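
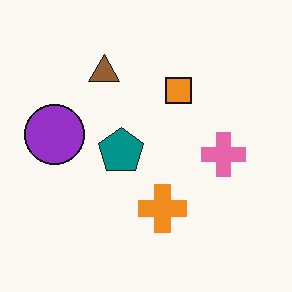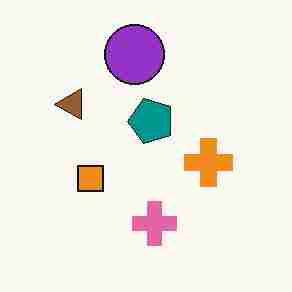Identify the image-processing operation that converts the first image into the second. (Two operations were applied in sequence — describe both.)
The image was transposed (reflected across the top-left ↔ bottom-right diagonal), then heavily JPEG-compressed with obvious blocking artifacts.

Shapes have swapped their row and column positions — what was in the top-right is now in the bottom-left — a diagonal reflection. Blocky 8×8 compression artifacts appear around shape edges and the flat background shows ringing — characteristic JPEG degradation.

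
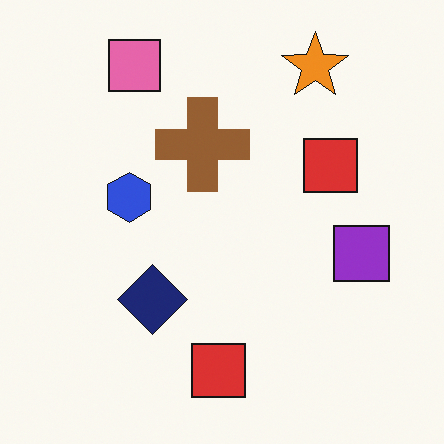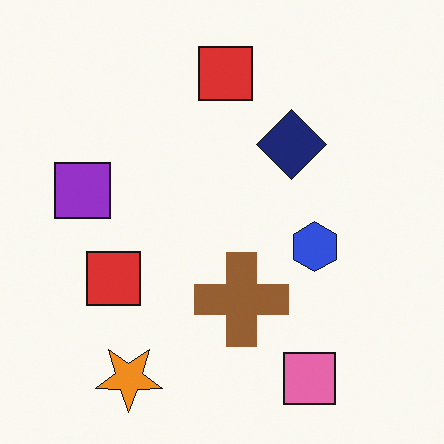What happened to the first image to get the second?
Rotated 180°.

The orange star sits in the top-right of the first image and the bottom-left of the second — consistent with a whole-image 180° rotation.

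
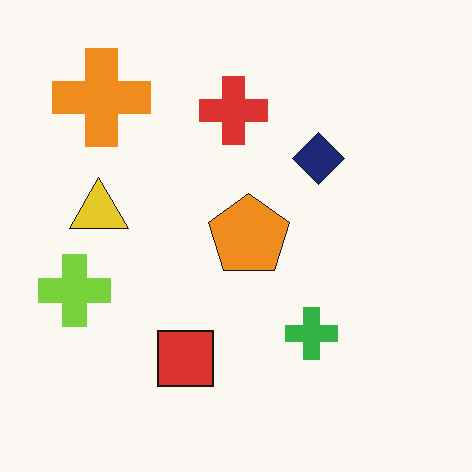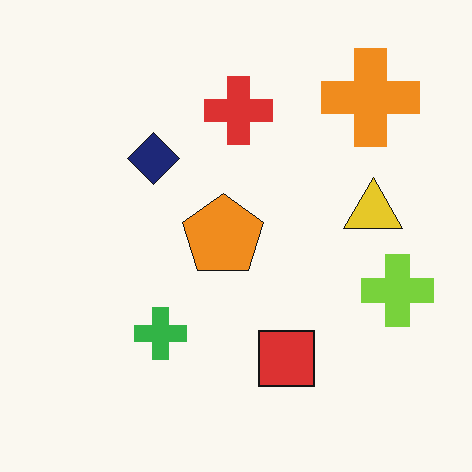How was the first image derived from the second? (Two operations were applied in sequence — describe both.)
The transformation is: flipped horizontally (left ↔ right), then given moderate JPEG compression.

The lime cross is in the right of the second image and the left of the first — shapes on opposite sides of the vertical midline have swapped in a mirror flip. Blocky 8×8 compression artifacts appear around shape edges and the flat background shows ringing — characteristic JPEG degradation.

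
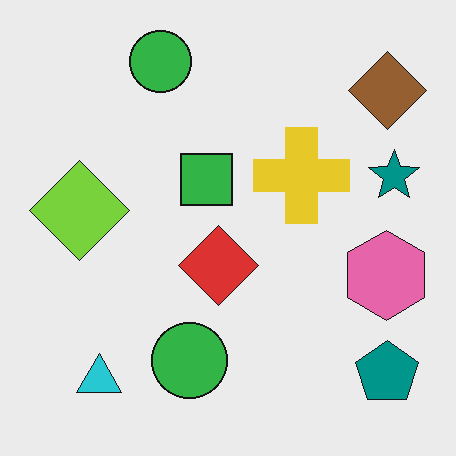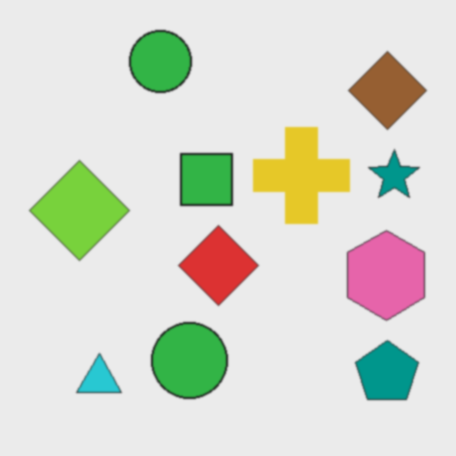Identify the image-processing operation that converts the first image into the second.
The transformation is: lightly blurred.

Shape edges and outlines are uniformly softened across the whole image.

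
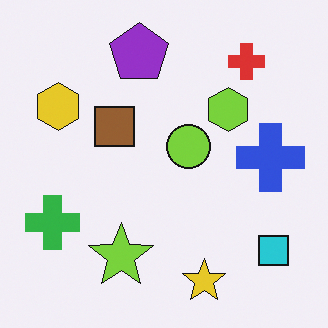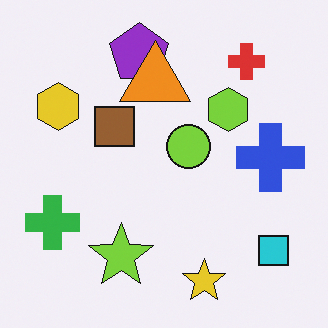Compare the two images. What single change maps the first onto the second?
Overlaid with an additional orange triangle.

An orange triangle appears in the second image that is absent from the first.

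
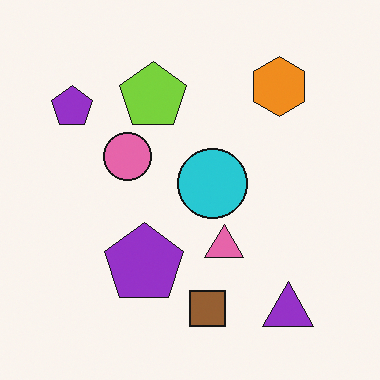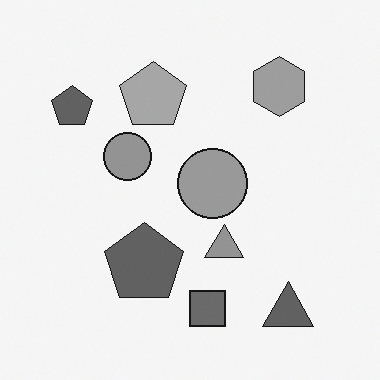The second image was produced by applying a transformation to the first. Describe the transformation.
The image was converted to grayscale.

All color is removed — every shape is now a shade of grey.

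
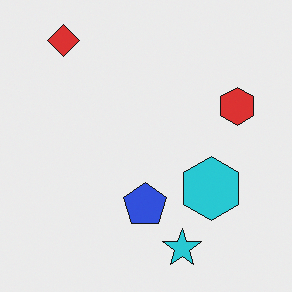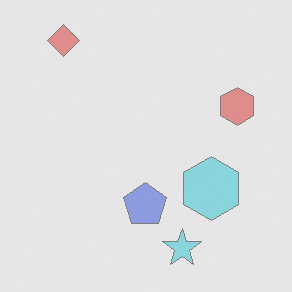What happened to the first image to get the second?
This is the original image washed out (contrast reduced).

Tones are pushed toward mid-grey across the whole image — a global contrast change.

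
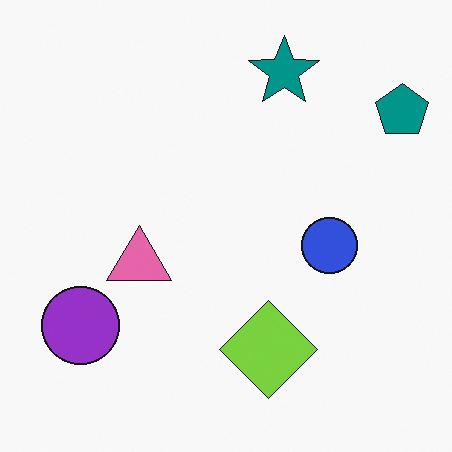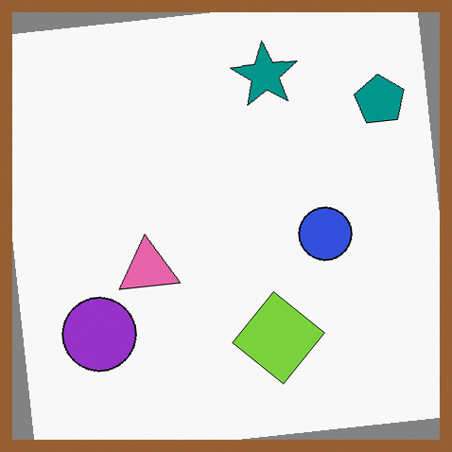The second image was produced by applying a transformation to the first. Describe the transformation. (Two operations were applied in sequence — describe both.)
The image was rotated counter-clockwise by a small amount, then framed with a brown border.

Every shape is tilted by the same angle and the image corners show triangular fill wedges — a whole-image rotation by a non-right angle. A solid brown frame runs around the edge of the second image, with the content slightly shrunk inside it.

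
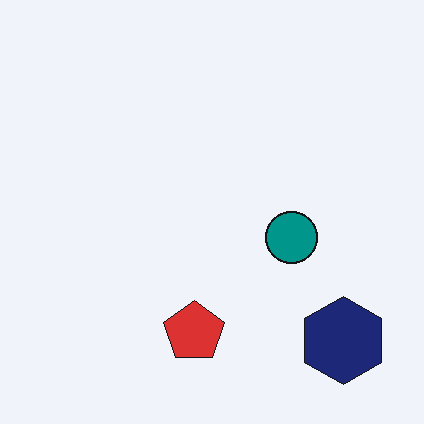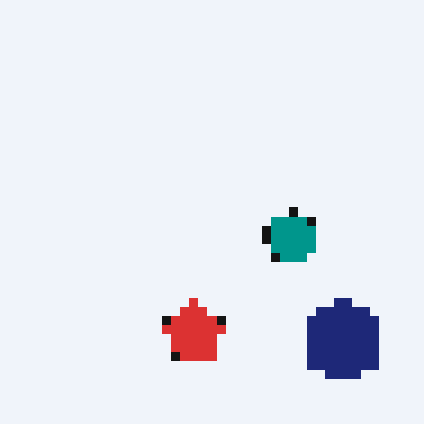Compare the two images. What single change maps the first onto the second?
It was heavily pixelated into large blocks.

Shapes are reduced to large square blocks; fine edges and outlines are lost — a downscale-then-upscale (mosaic) effect.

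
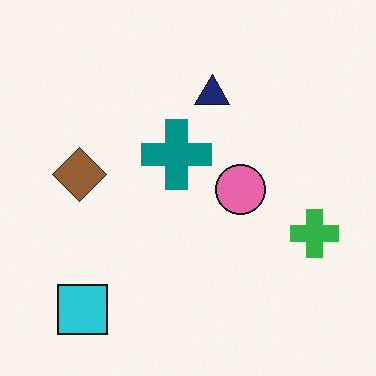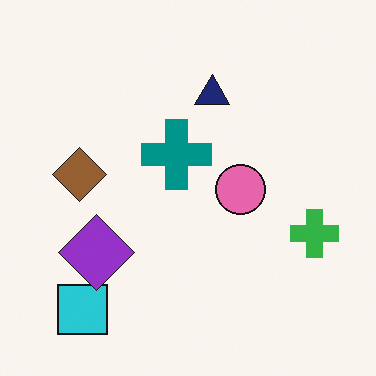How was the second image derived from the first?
The second image is the first overlaid with an additional purple diamond.

A purple diamond appears in the second image that is absent from the first.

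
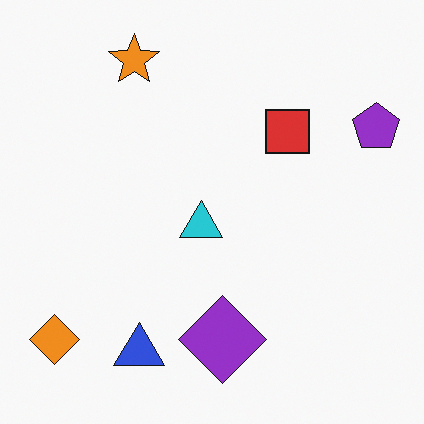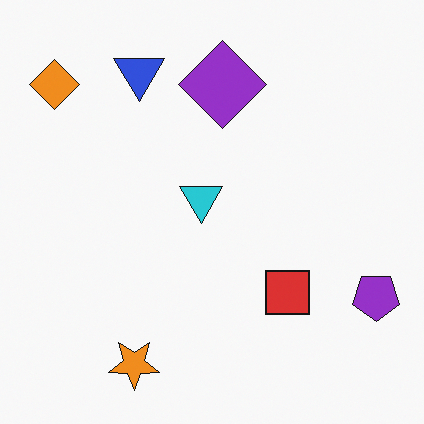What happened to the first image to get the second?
The image was flipped vertically (top ↔ bottom).

The orange star is in the top-left of the first image and the bottom-left of the second — shapes on opposite sides of the horizontal midline have swapped in a mirror flip.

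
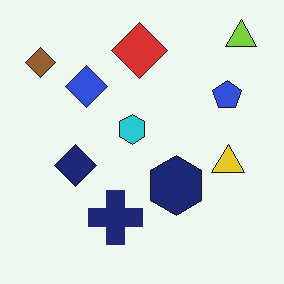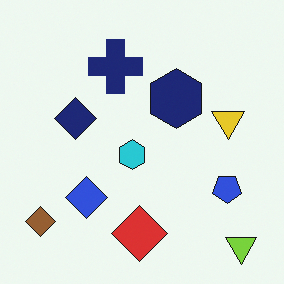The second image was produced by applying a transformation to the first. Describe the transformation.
It was flipped vertically (top ↔ bottom).

The lime triangle is in the top-right of the first image and the bottom-right of the second — shapes on opposite sides of the horizontal midline have swapped in a mirror flip.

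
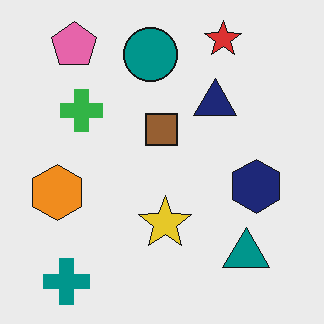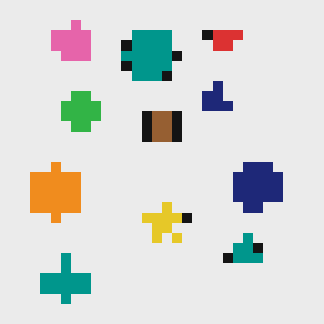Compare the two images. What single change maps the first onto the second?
The transformation is: coarsely pixelated.

Shapes are reduced to large square blocks; fine edges and outlines are lost — a downscale-then-upscale (mosaic) effect.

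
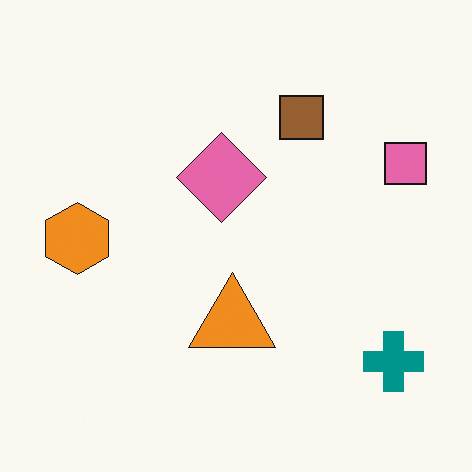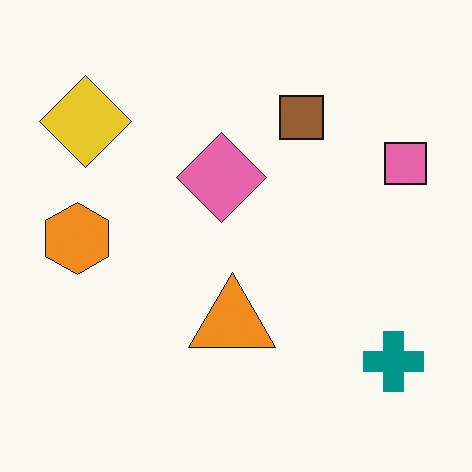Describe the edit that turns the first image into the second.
This is the original image overlaid with an additional yellow diamond.

A yellow diamond appears in the second image that is absent from the first.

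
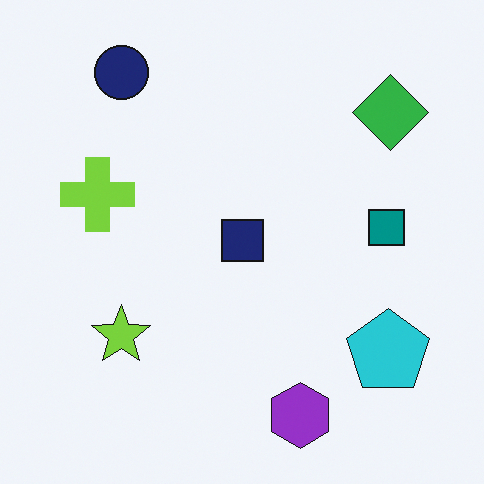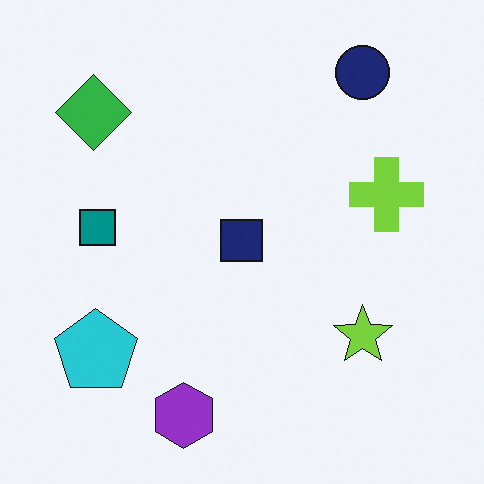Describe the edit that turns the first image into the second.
The transformation is: flipped horizontally (left ↔ right).

The green diamond is in the top-right of the first image and the top-left of the second — shapes on opposite sides of the vertical midline have swapped in a mirror flip.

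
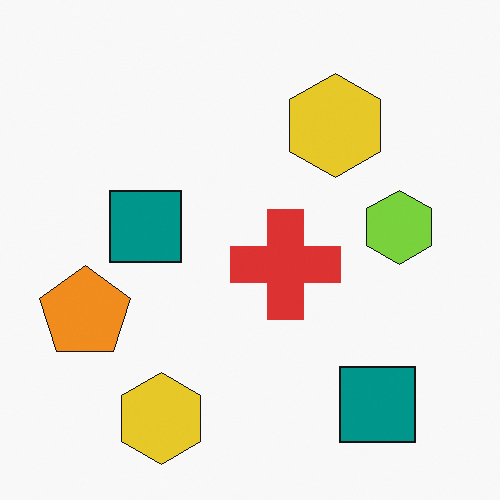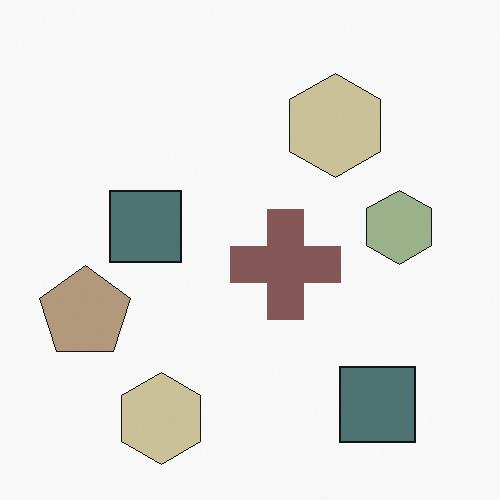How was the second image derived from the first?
Made much more muted (saturation change).

All colors are more muted and greyish — a global saturation change.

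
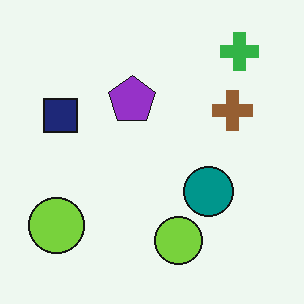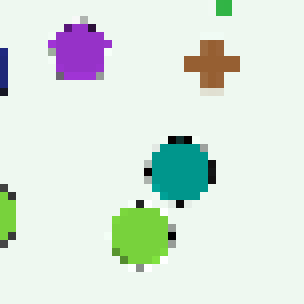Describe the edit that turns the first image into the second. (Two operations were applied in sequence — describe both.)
This is the original image cropped slightly and scaled back up, then pixelated into visible square blocks.

The visible shapes are larger and the field of view is narrower; shapes near the original edges may be partly or wholly outside the frame — a crop-and-rescale. Shapes are reduced to large square blocks; fine edges and outlines are lost — a downscale-then-upscale (mosaic) effect.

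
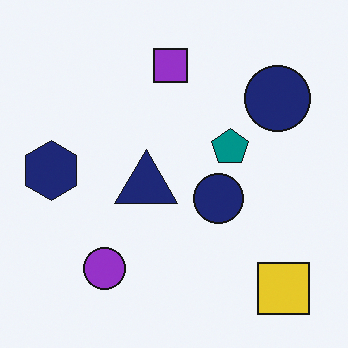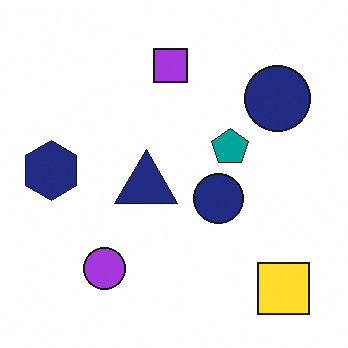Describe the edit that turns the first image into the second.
Brightened a little.

Every pixel — background and shapes alike — is uniformly brightened.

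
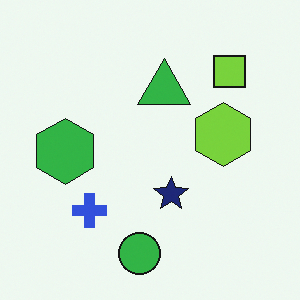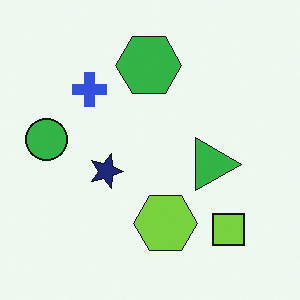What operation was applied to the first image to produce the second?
This is the original image rotated 90° clockwise.

The lime square sits in the top-right of the first image and the bottom-right of the second — consistent with a whole-image 90° clockwise rotation.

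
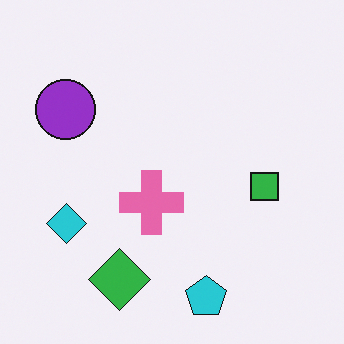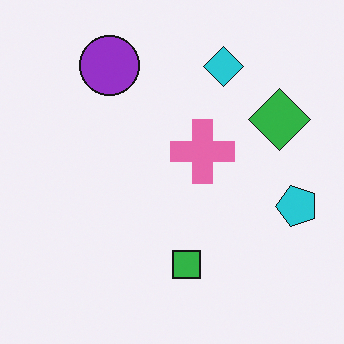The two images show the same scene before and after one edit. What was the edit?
It was transposed (reflected across the top-left ↔ bottom-right diagonal).

Shapes have swapped their row and column positions — what was in the top-right is now in the bottom-left — a diagonal reflection.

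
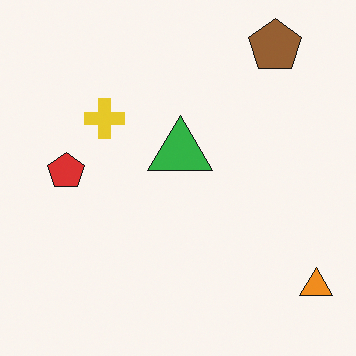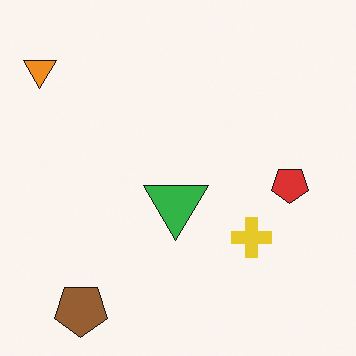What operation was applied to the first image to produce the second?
The image was rotated 180°.

The orange triangle sits in the bottom-right of the first image and the top-left of the second — consistent with a whole-image 180° rotation.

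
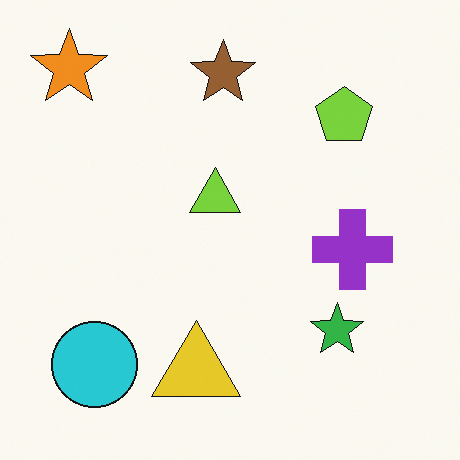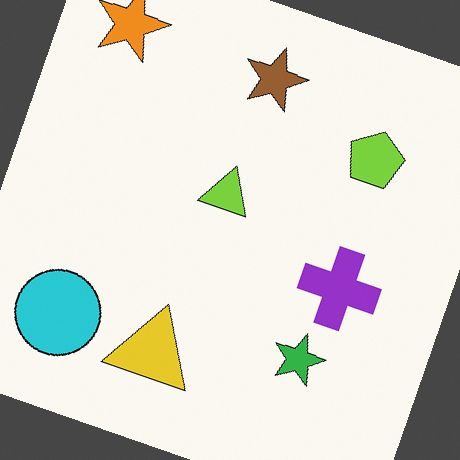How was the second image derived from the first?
It was rotated clockwise by a moderate amount.

Every shape is tilted by the same angle and the image corners show triangular fill wedges — a whole-image rotation by a non-right angle.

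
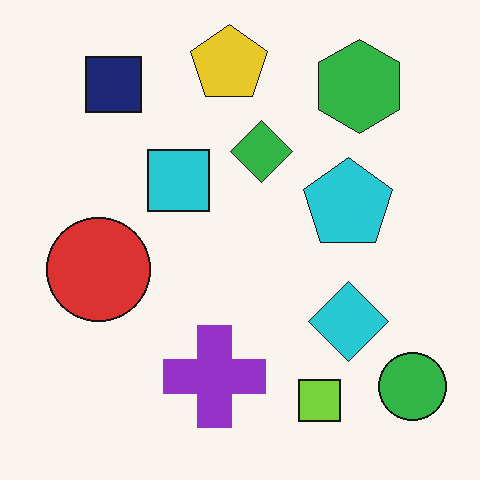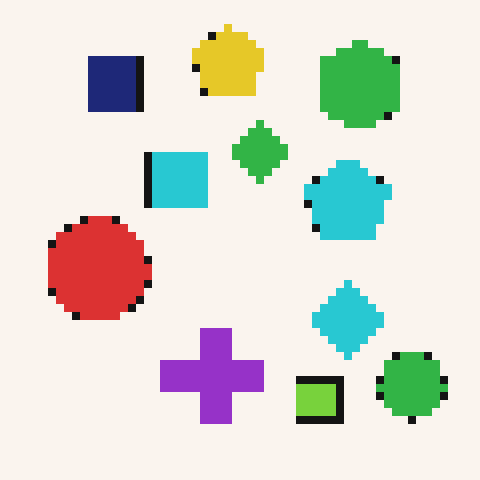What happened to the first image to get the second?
The second image is the first moderately pixelated.

Shapes are reduced to large square blocks; fine edges and outlines are lost — a downscale-then-upscale (mosaic) effect.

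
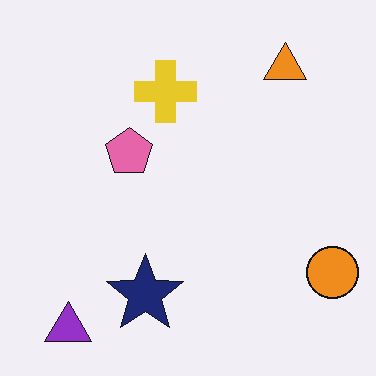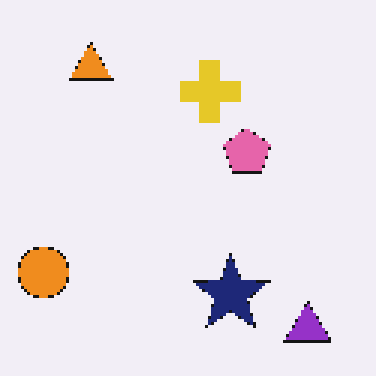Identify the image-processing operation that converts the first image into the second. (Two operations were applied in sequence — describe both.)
This is the original image flipped horizontally (left ↔ right), then lightly pixelated (a mild mosaic effect).

The orange circle is in the bottom-right of the first image and the bottom-left of the second — shapes on opposite sides of the vertical midline have swapped in a mirror flip. Shapes are reduced to large square blocks; fine edges and outlines are lost — a downscale-then-upscale (mosaic) effect.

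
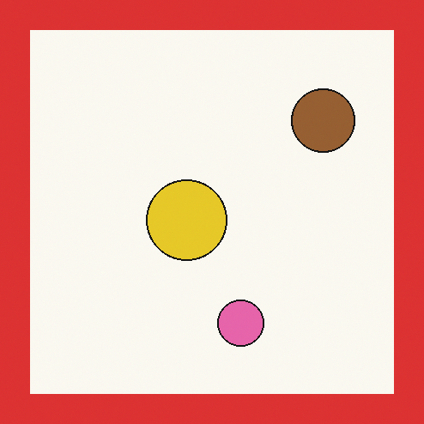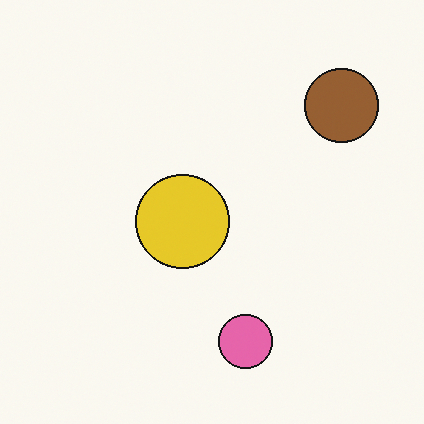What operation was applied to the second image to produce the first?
The image was framed with a red border.

A solid red frame runs around the edge of the first image, with the content slightly shrunk inside it.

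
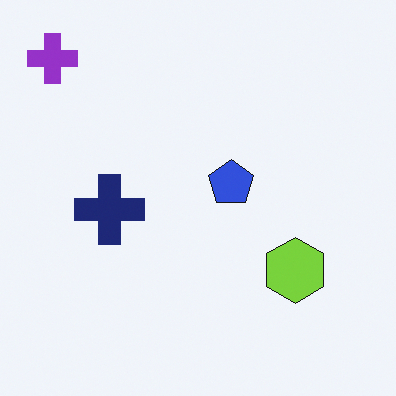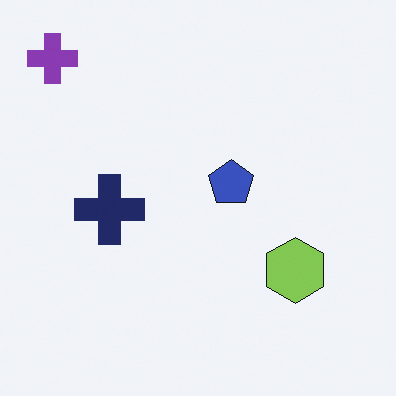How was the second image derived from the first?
The second image is the first slightly desaturated.

All colors are more muted and greyish — a global saturation change.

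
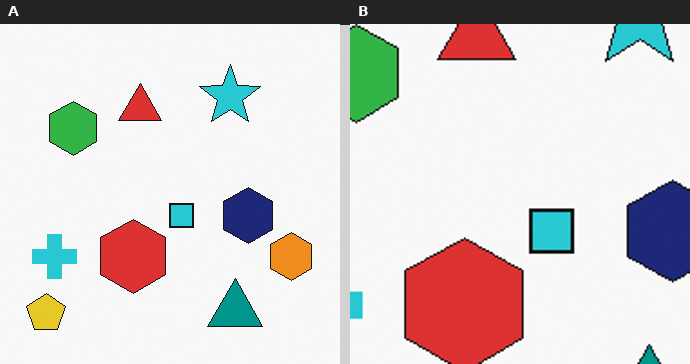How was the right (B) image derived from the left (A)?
The transformation is: cropped tightly and scaled back up.

The visible shapes are larger and the field of view is narrower; shapes near the original edges may be partly or wholly outside the frame — a crop-and-rescale.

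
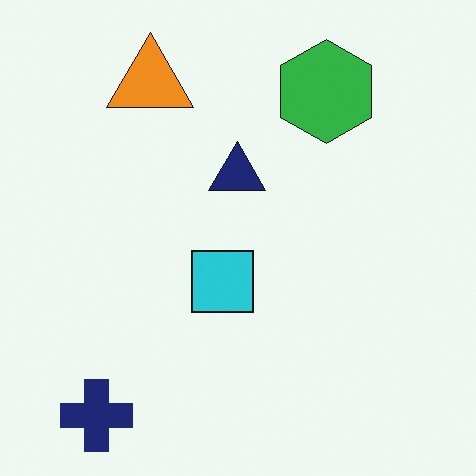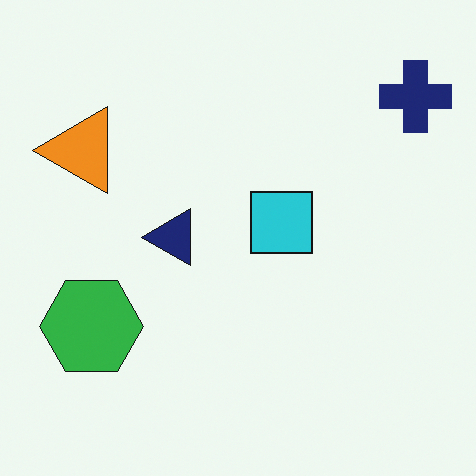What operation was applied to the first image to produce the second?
The image was transposed (reflected across the top-left ↔ bottom-right diagonal).

Shapes have swapped their row and column positions — what was in the top-right is now in the bottom-left — a diagonal reflection.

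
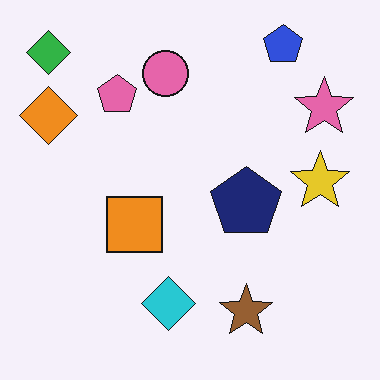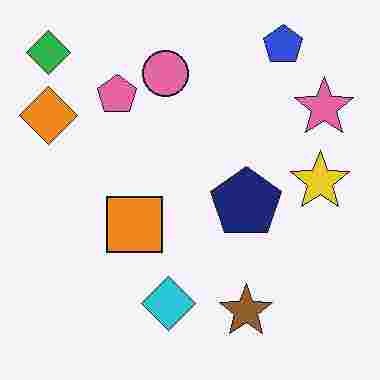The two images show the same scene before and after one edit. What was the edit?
The second image is the first heavily JPEG-compressed with obvious blocking artifacts.

Blocky 8×8 compression artifacts appear around shape edges and the flat background shows ringing — characteristic JPEG degradation.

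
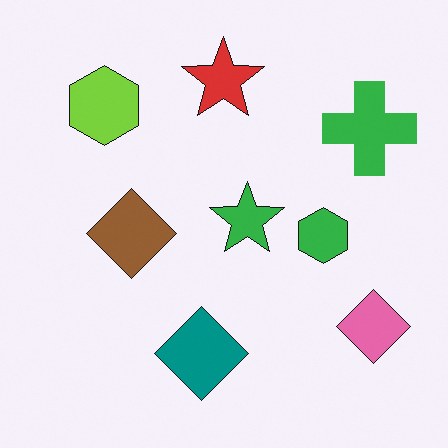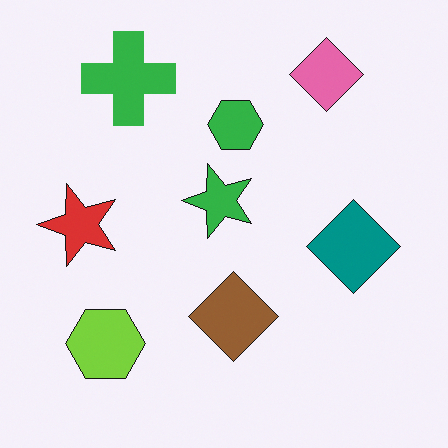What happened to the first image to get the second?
The image was rotated 90° counter-clockwise.

The pink diamond sits in the bottom-right of the first image and the top-right of the second — consistent with a whole-image 90° counter-clockwise rotation.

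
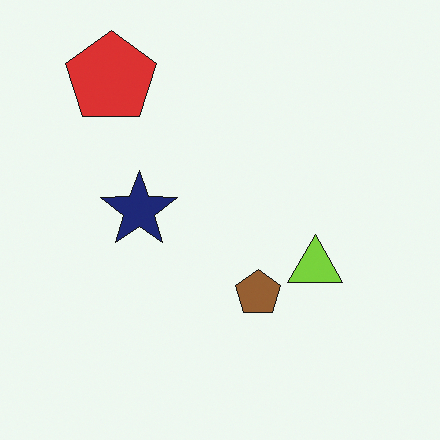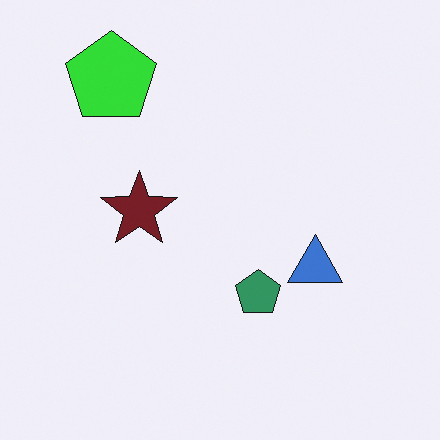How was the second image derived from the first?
This is the original image hue-shifted noticeably.

Every shape's color has rotated by the same amount around the hue wheel — a uniform hue shift.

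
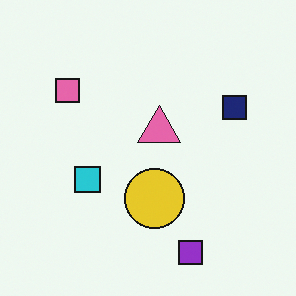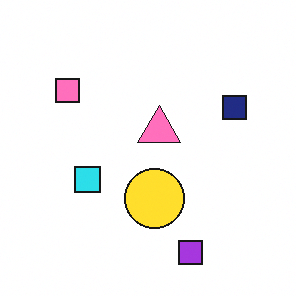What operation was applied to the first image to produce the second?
The image was brightened a little.

Every pixel — background and shapes alike — is uniformly brightened.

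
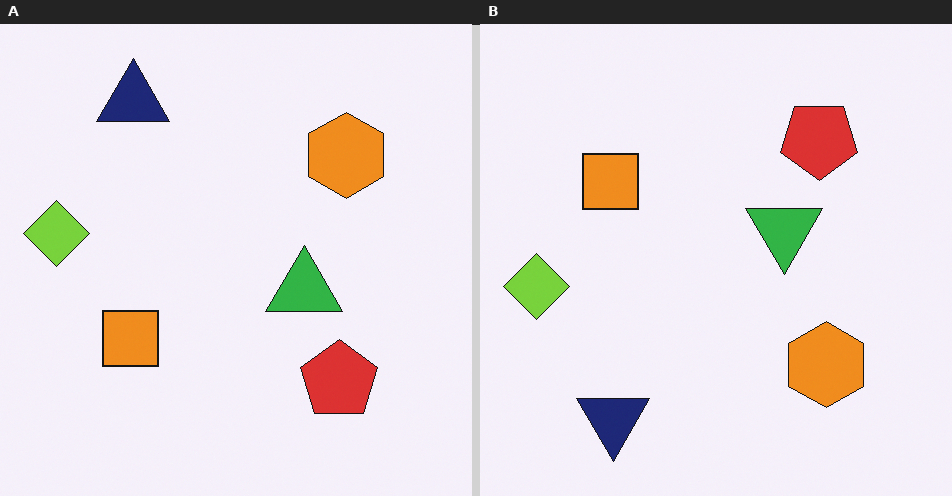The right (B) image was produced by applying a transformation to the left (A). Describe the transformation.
The right (B) image is the left (A) flipped vertically (top ↔ bottom).

The navy triangle is in the top-left of the left (A) image and the bottom-left of the right (B) — shapes on opposite sides of the horizontal midline have swapped in a mirror flip.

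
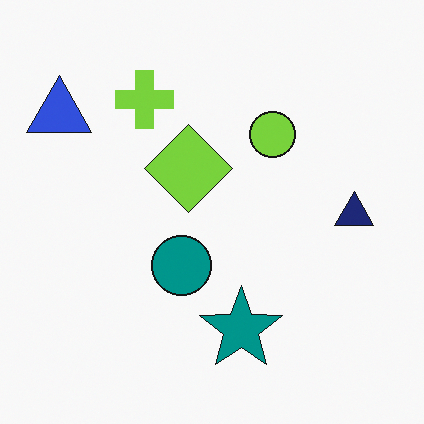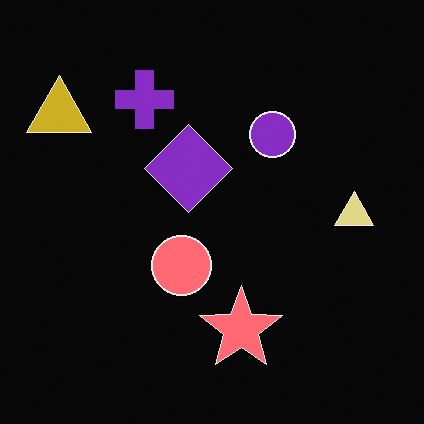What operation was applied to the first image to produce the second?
The transformation is: color-inverted (negative).

The light background has become dark and every shape's color is its complement — a photographic negative.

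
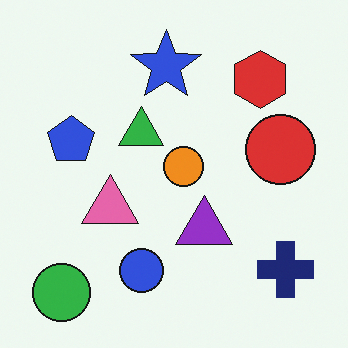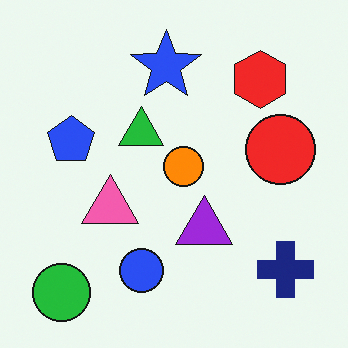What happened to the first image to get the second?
The second image is the first slightly oversaturated.

All colors are more vivid — a global saturation change.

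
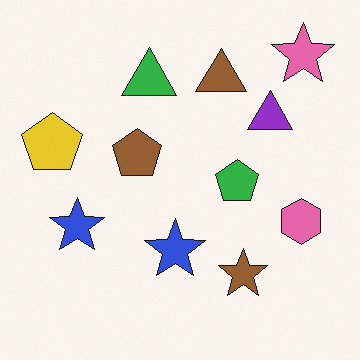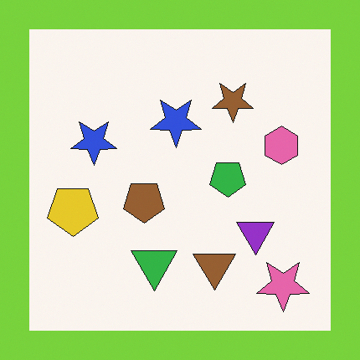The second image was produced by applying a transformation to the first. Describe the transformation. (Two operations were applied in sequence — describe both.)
The second image is the first flipped vertically (top ↔ bottom), then framed with a lime border.

The pink star is in the top-right of the first image and the bottom-right of the second — shapes on opposite sides of the horizontal midline have swapped in a mirror flip. A solid lime frame runs around the edge of the second image, with the content slightly shrunk inside it.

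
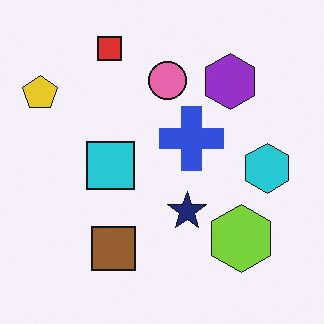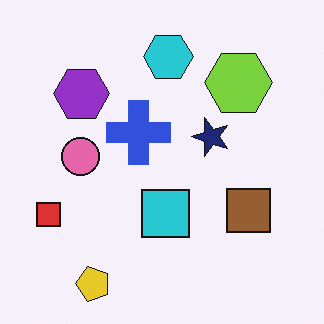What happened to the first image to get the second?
The image was rotated 90° counter-clockwise.

The yellow pentagon sits in the top-left of the first image and the bottom-left of the second — consistent with a whole-image 90° counter-clockwise rotation.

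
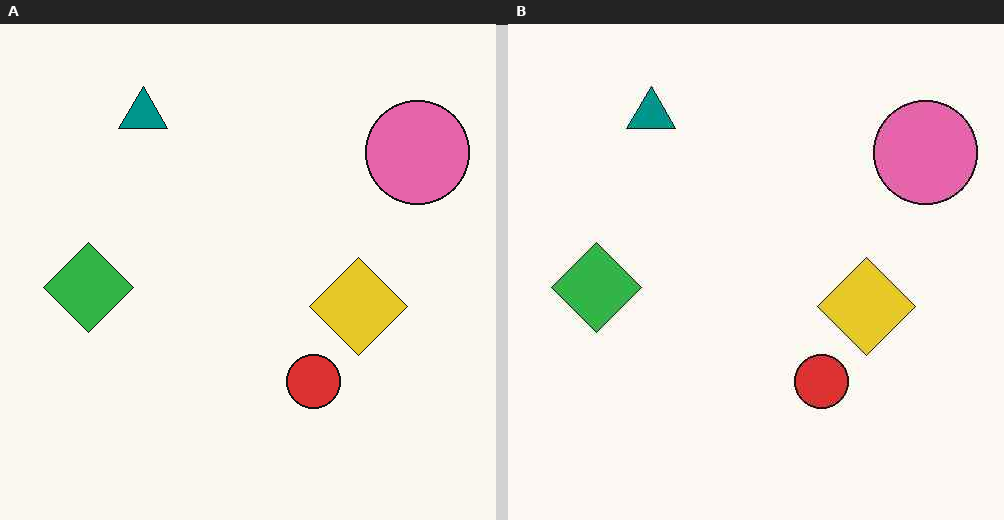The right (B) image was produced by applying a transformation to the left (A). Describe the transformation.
The right (B) image is the left (A) JPEG-compressed with visible artifacts.

Blocky 8×8 compression artifacts appear around shape edges and the flat background shows ringing — characteristic JPEG degradation.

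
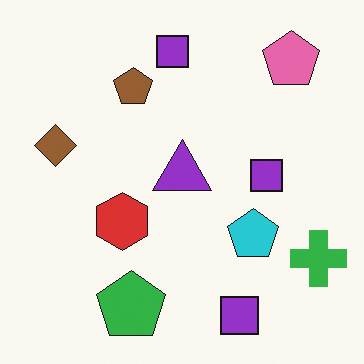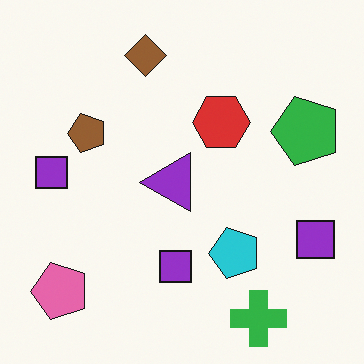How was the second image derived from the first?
This is the original image transposed (reflected across the top-left ↔ bottom-right diagonal).

Shapes have swapped their row and column positions — what was in the top-right is now in the bottom-left — a diagonal reflection.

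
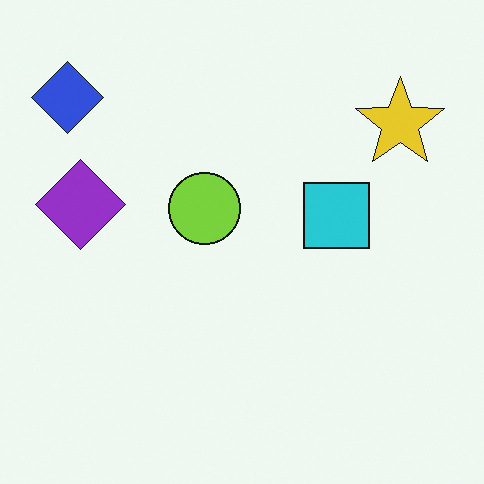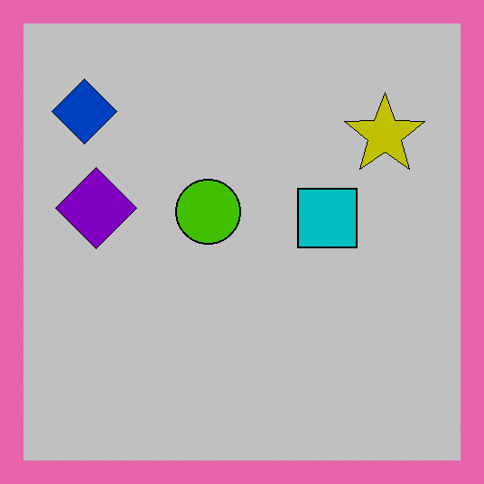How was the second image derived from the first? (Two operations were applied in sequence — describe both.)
The transformation is: heavily posterized to just a handful of flat colors, then framed with a pink border.

Each flat color has snapped to a coarser quantized level — most visibly, the near-white background has dropped to a flat grey. A solid pink frame runs around the edge of the second image, with the content slightly shrunk inside it.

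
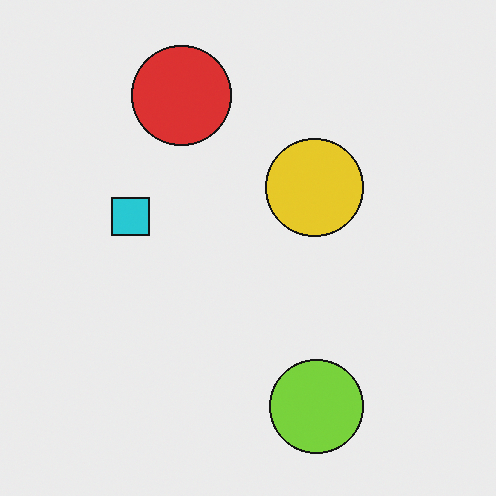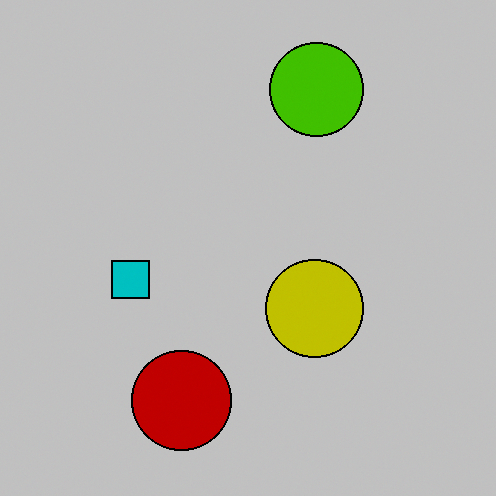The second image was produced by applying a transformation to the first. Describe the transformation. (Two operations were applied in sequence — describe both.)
The image was aggressively posterized, then flipped vertically (top ↔ bottom).

Each flat color has snapped to a coarser quantized level — most visibly, the near-white background has dropped to a flat grey. The lime circle is in the bottom of the first image and the top of the second — shapes on opposite sides of the horizontal midline have swapped in a mirror flip.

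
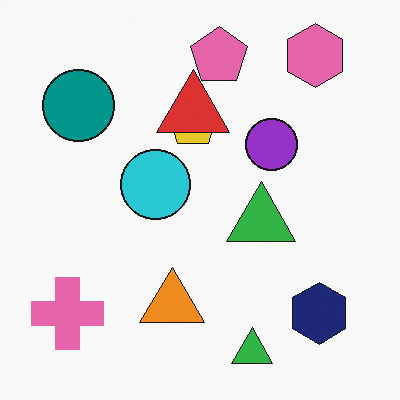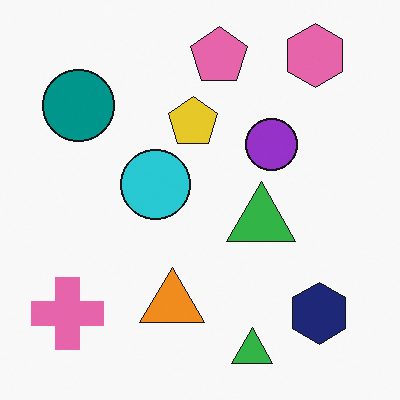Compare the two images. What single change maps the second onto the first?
The image was overlaid with an additional red triangle.

A red triangle appears in the first image that is absent from the second.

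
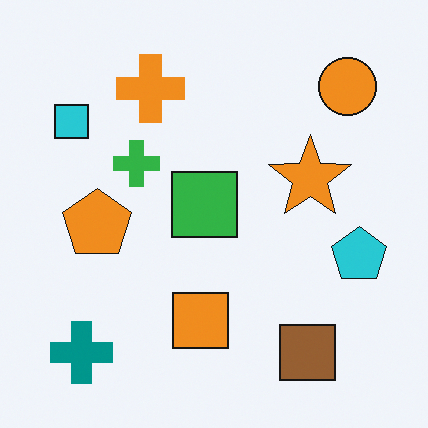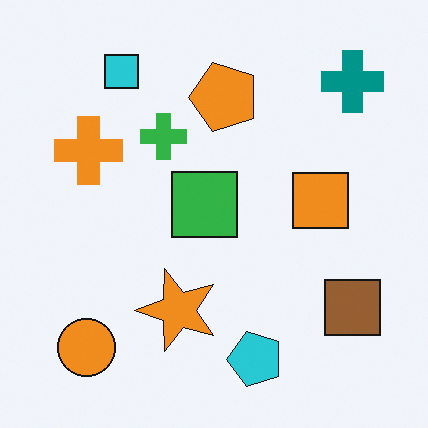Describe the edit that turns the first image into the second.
This is the original image transposed (reflected across the top-left ↔ bottom-right diagonal).

Shapes have swapped their row and column positions — what was in the top-right is now in the bottom-left — a diagonal reflection.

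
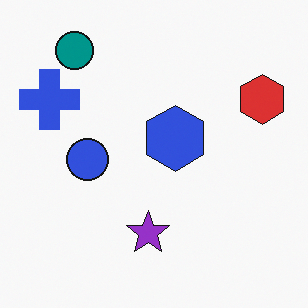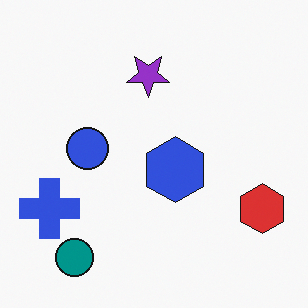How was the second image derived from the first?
Flipped vertically (top ↔ bottom).

The teal circle is in the top-left of the first image and the bottom-left of the second — shapes on opposite sides of the horizontal midline have swapped in a mirror flip.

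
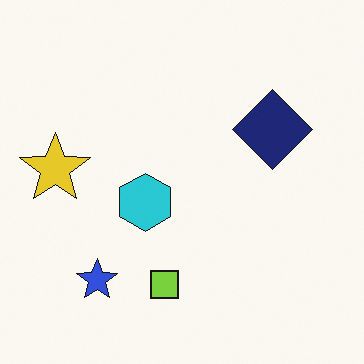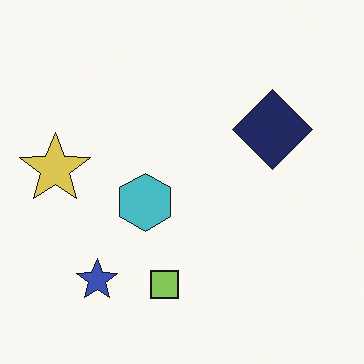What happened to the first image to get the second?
This is the original image slightly desaturated.

All colors are more muted and greyish — a global saturation change.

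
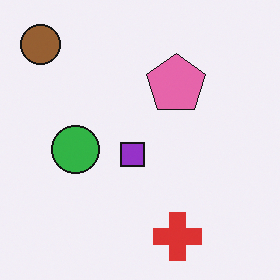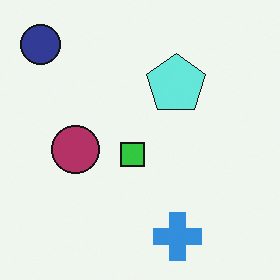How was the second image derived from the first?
The image was hue-shifted through roughly half the color wheel.

Every shape's color has rotated by the same amount around the hue wheel — a uniform hue shift.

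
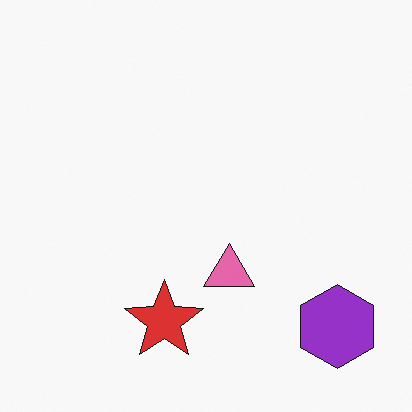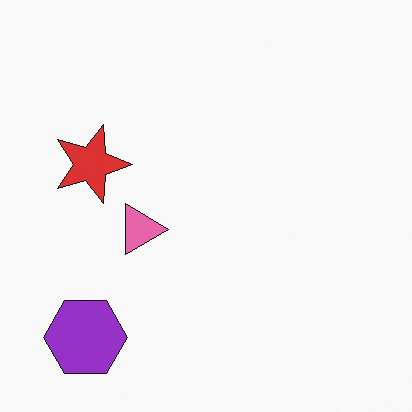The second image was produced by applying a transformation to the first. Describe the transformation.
The second image is the first rotated 90° clockwise.

The purple hexagon sits in the bottom-right of the first image and the bottom-left of the second — consistent with a whole-image 90° clockwise rotation.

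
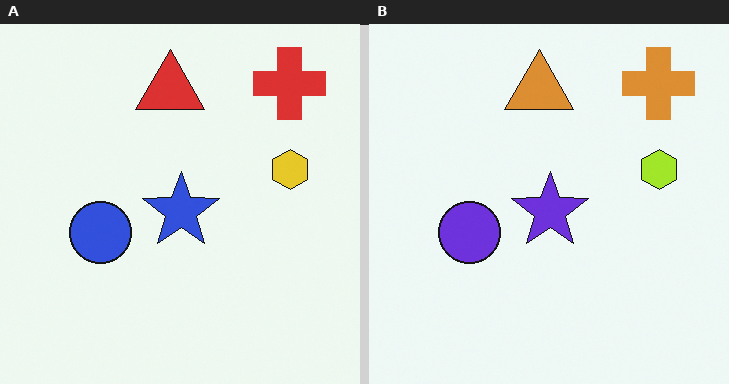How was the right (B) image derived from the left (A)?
It was hue-shifted slightly.

Every shape's color has rotated by the same amount around the hue wheel — a uniform hue shift.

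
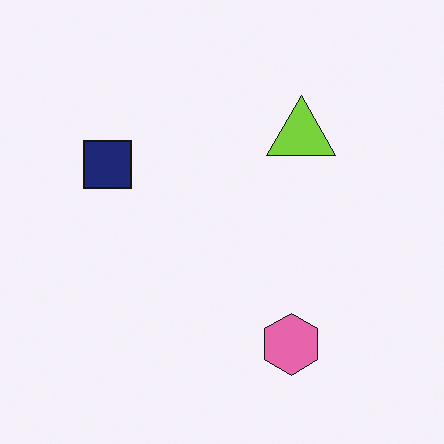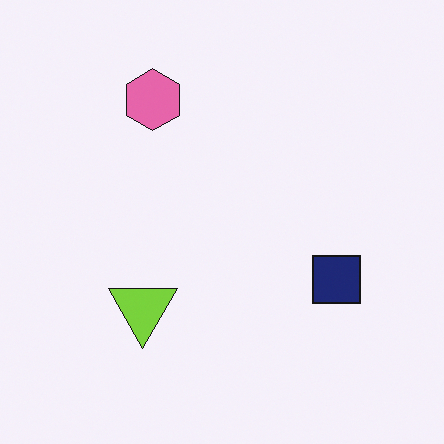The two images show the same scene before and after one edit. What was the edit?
The second image is the first rotated 180°.

The pink hexagon sits in the bottom of the first image and the top of the second — consistent with a whole-image 180° rotation.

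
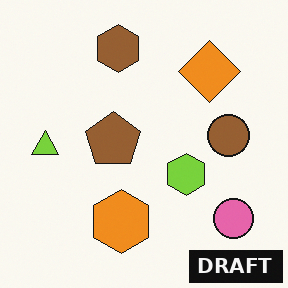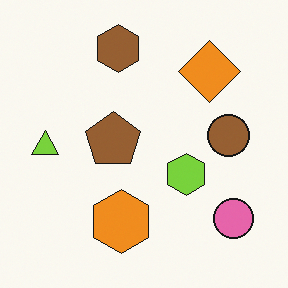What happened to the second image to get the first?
The image was watermarked with the text "DRAFT" in the lower-right corner.

A dark label reading "DRAFT" appears in the lower-right corner.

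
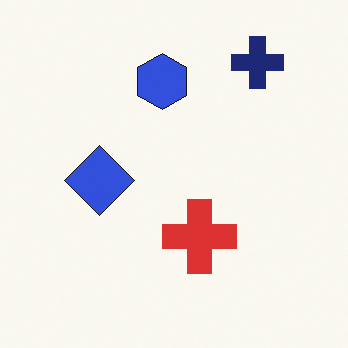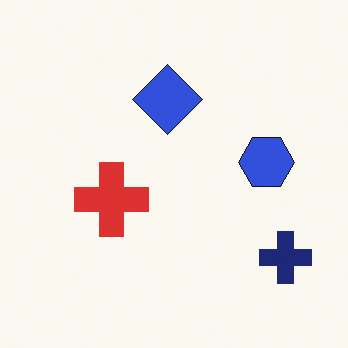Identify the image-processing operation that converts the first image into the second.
The second image is the first rotated 90° clockwise.

The navy cross sits in the top-right of the first image and the bottom-right of the second — consistent with a whole-image 90° clockwise rotation.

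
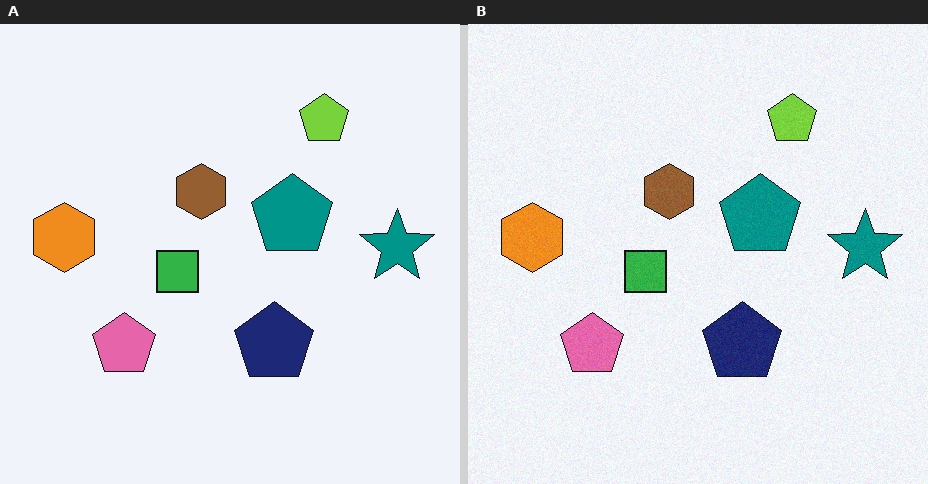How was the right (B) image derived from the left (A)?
The image was degraded with light additive noise.

Random speckle covers the whole image, including the flat background.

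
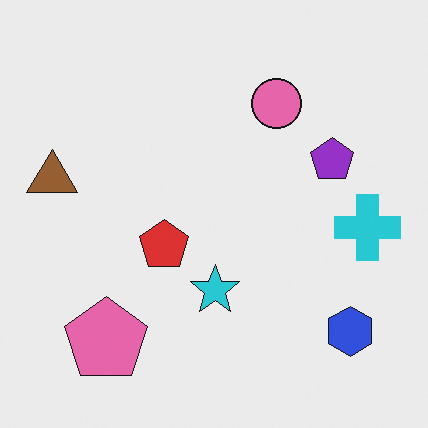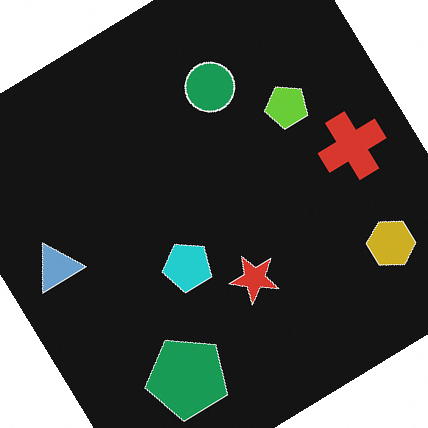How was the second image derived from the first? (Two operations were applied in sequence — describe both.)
The transformation is: rotated counter-clockwise by a large amount — several tens of degrees, then color-inverted (negative).

Every shape is tilted by the same angle and the image corners show triangular fill wedges — a whole-image rotation by a non-right angle. The light background has become dark and every shape's color is its complement — a photographic negative.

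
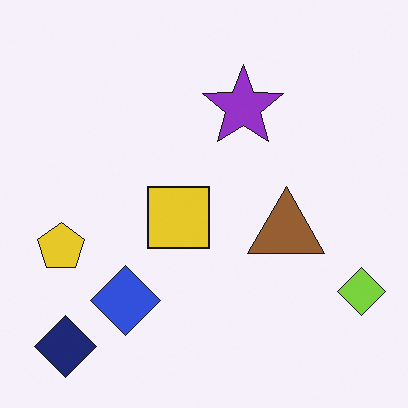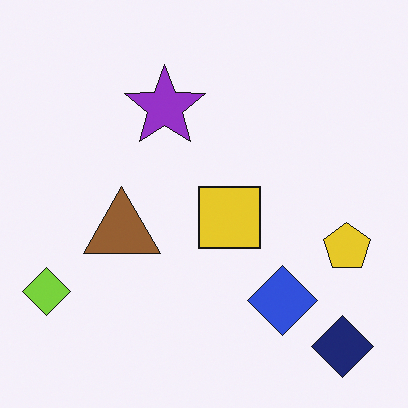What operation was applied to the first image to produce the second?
This is the original image flipped horizontally (left ↔ right).

The lime diamond is in the bottom-right of the first image and the bottom-left of the second — shapes on opposite sides of the vertical midline have swapped in a mirror flip.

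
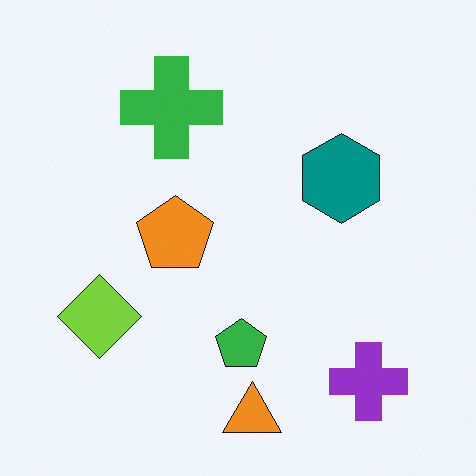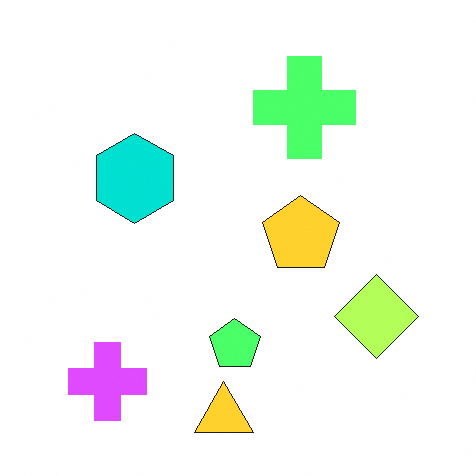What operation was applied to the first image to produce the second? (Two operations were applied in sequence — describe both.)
The image was flipped horizontally (left ↔ right), then substantially brightened.

The lime diamond is in the left of the first image and the right of the second — shapes on opposite sides of the vertical midline have swapped in a mirror flip. Every pixel — background and shapes alike — is uniformly brightened.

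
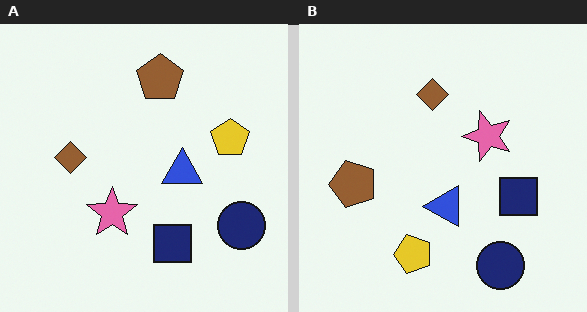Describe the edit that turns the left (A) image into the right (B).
Transposed (reflected across the top-left ↔ bottom-right diagonal).

Shapes have swapped their row and column positions — what was in the top-right is now in the bottom-left — a diagonal reflection.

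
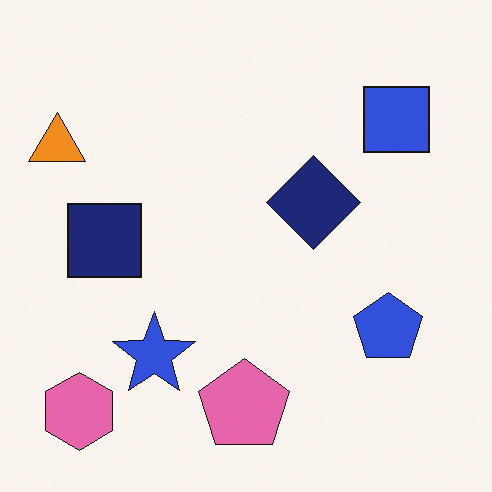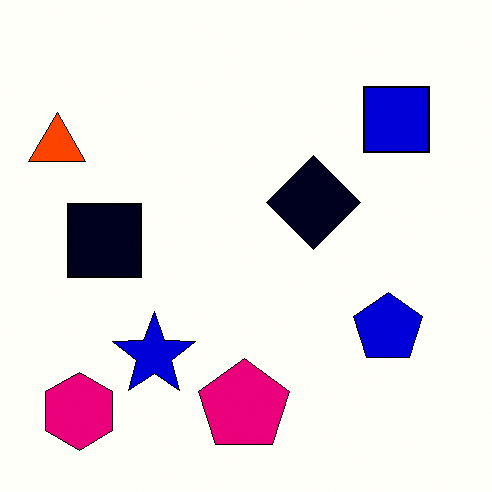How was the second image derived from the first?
The second image is the first given much higher contrast.

Tones are pushed away from mid-grey across the whole image — a global contrast change.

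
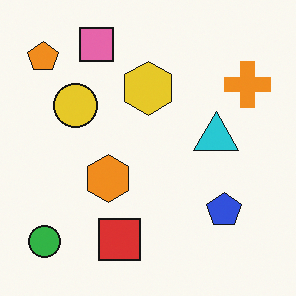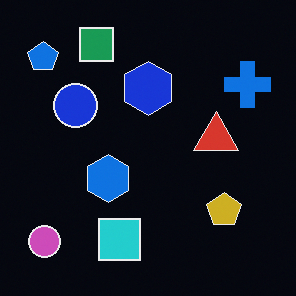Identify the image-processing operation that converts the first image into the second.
It was color-inverted (negative).

The light background has become dark and every shape's color is its complement — a photographic negative.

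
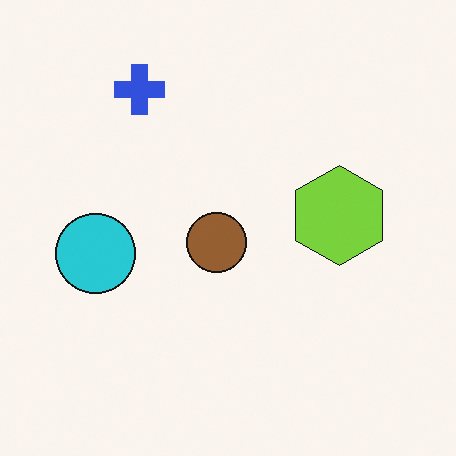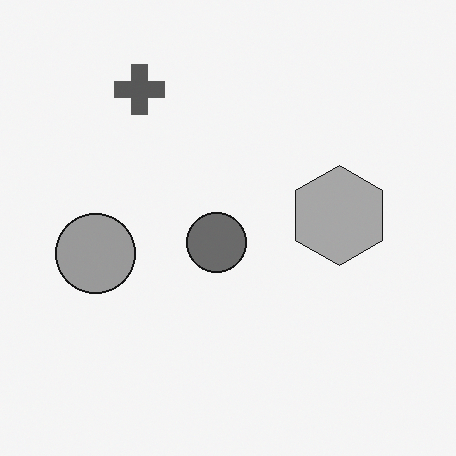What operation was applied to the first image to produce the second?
Converted to grayscale.

All color is removed — every shape is now a shade of grey.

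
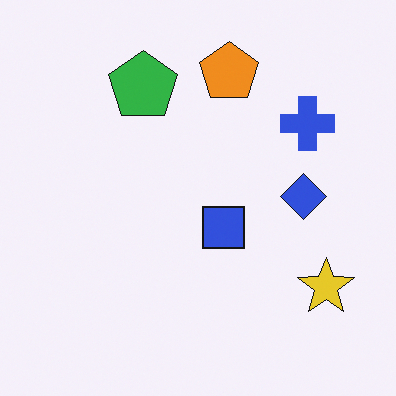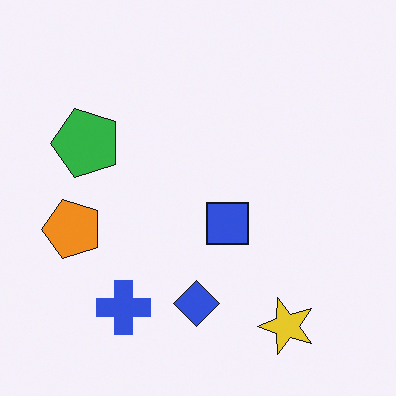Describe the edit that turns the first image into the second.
It was transposed (reflected across the top-left ↔ bottom-right diagonal).

Shapes have swapped their row and column positions — what was in the top-right is now in the bottom-left — a diagonal reflection.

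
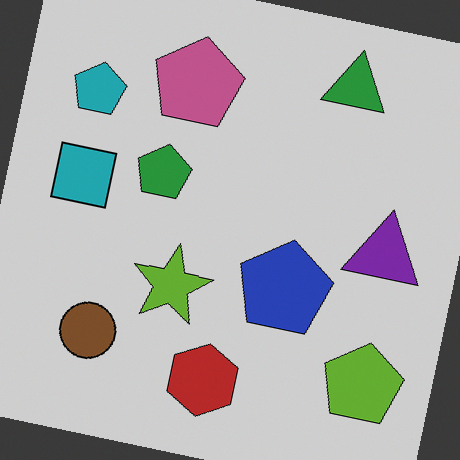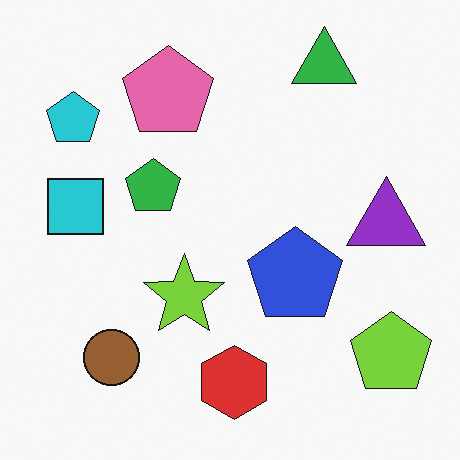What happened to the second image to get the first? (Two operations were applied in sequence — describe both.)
Rotated clockwise by a few degrees, then darkened a little.

Every shape is tilted by the same angle and the image corners show triangular fill wedges — a whole-image rotation by a non-right angle. Every pixel — background and shapes alike — is uniformly darkened.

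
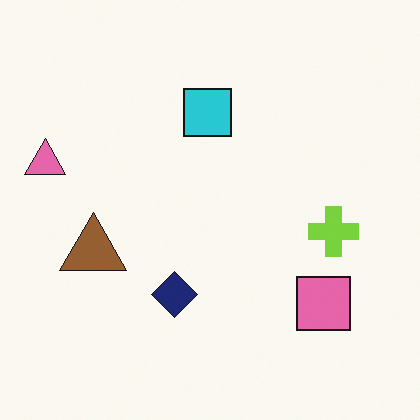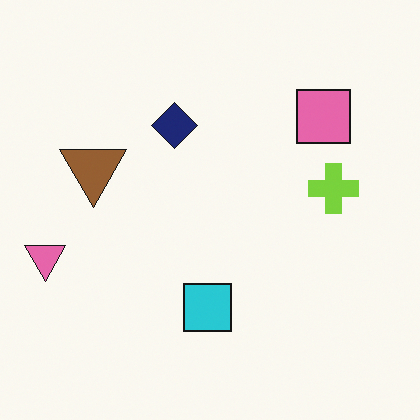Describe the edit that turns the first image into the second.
The second image is the first flipped vertically (top ↔ bottom).

The cyan square is in the top of the first image and the bottom of the second — shapes on opposite sides of the horizontal midline have swapped in a mirror flip.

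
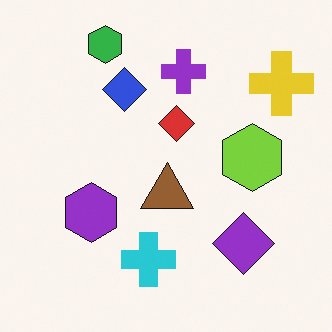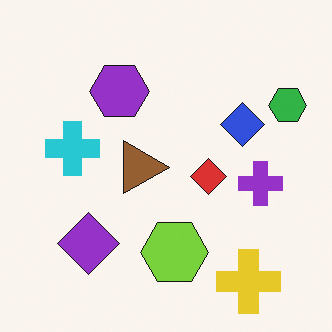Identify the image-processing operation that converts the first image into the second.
The second image is the first rotated 90° clockwise.

The yellow cross sits in the top-right of the first image and the bottom-right of the second — consistent with a whole-image 90° clockwise rotation.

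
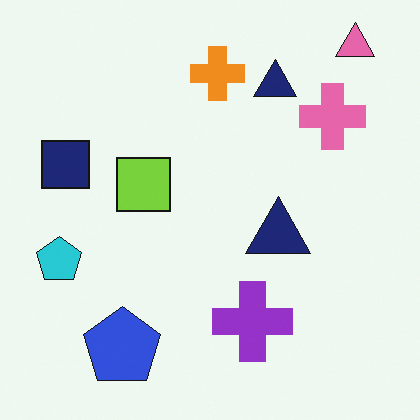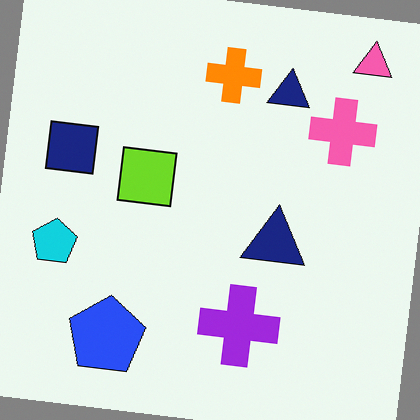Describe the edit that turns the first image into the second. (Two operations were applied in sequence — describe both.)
Slightly oversaturated, then rotated clockwise by a slight angle.

All colors are more vivid — a global saturation change. Every shape is tilted by the same angle and the image corners show triangular fill wedges — a whole-image rotation by a non-right angle.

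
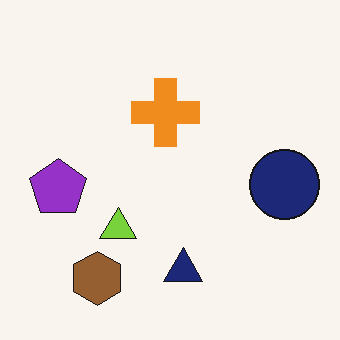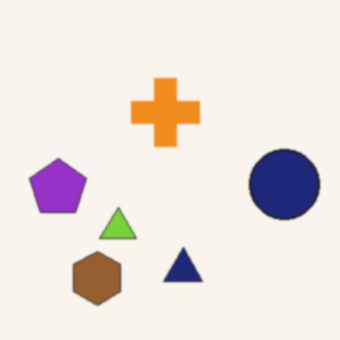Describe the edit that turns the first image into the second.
The second image is the first slightly softened.

Shape edges and outlines are uniformly softened across the whole image.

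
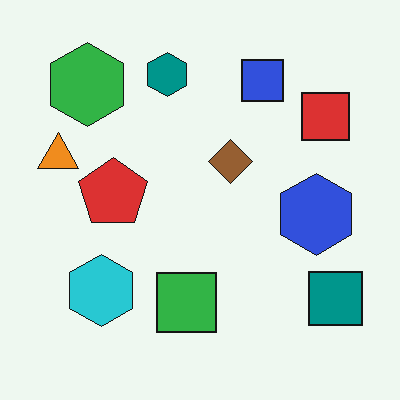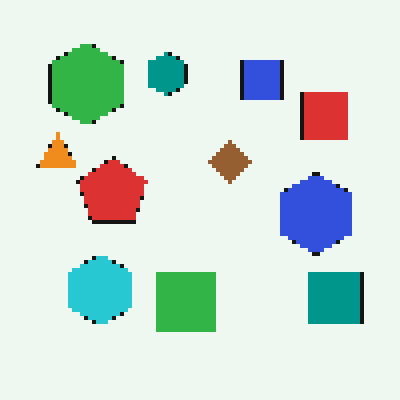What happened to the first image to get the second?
The image was mildly pixelated.

Shapes are reduced to large square blocks; fine edges and outlines are lost — a downscale-then-upscale (mosaic) effect.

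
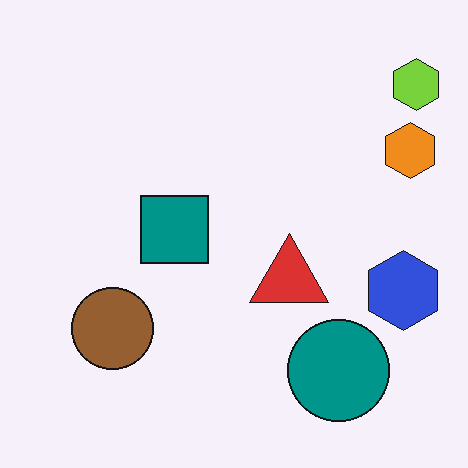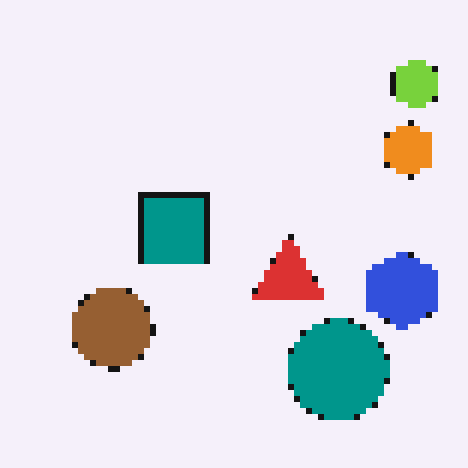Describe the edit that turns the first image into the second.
The transformation is: pixelated into visible square blocks.

Shapes are reduced to large square blocks; fine edges and outlines are lost — a downscale-then-upscale (mosaic) effect.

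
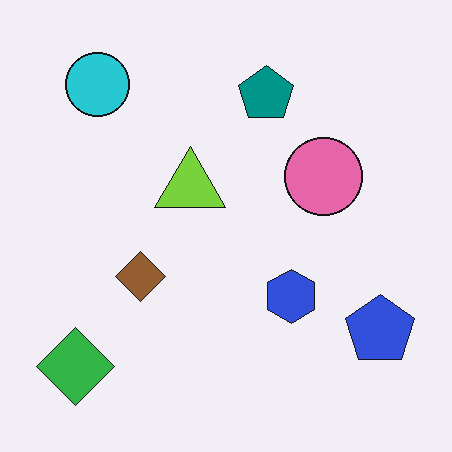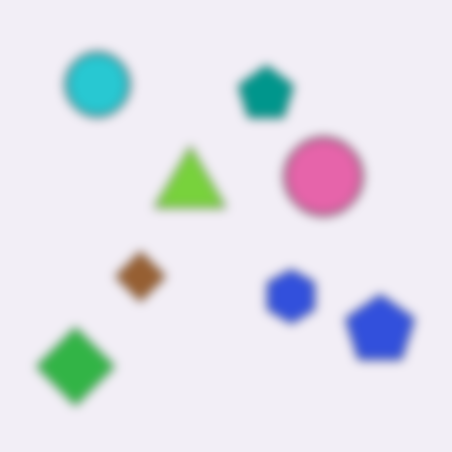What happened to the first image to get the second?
Heavily blurred.

Shape edges and outlines are uniformly softened across the whole image.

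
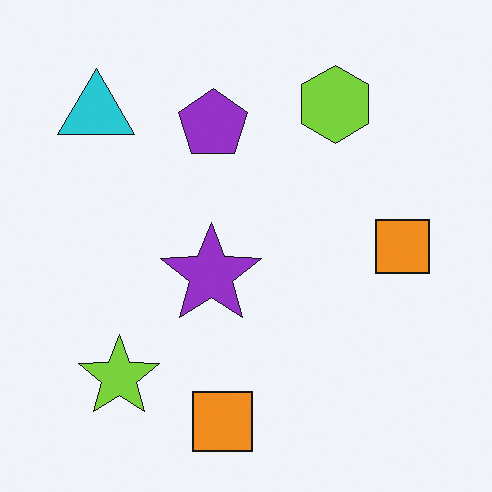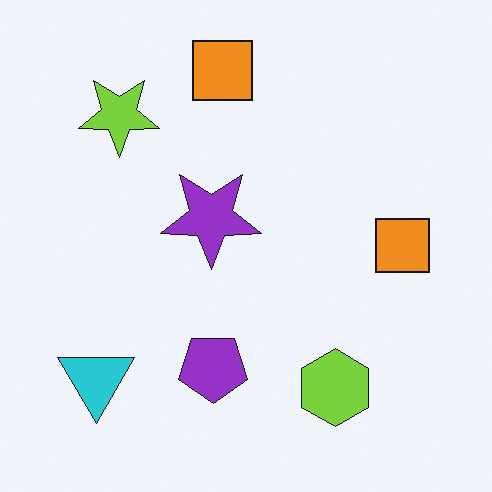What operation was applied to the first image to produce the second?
Flipped vertically (top ↔ bottom).

The lime hexagon is in the top-right of the first image and the bottom-right of the second — shapes on opposite sides of the horizontal midline have swapped in a mirror flip.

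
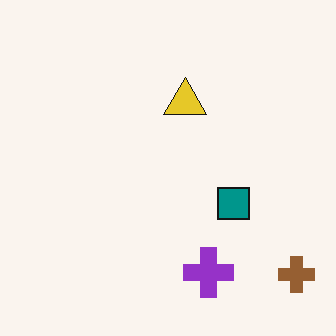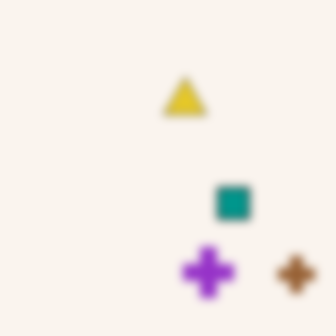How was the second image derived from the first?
Moderately blurred.

Shape edges and outlines are uniformly softened across the whole image.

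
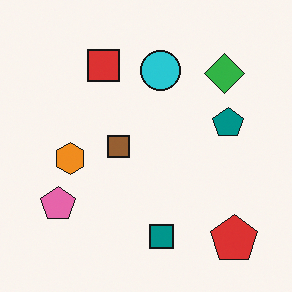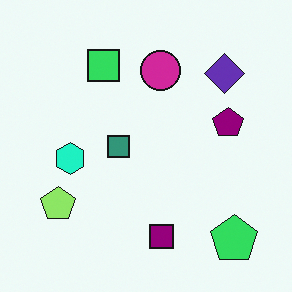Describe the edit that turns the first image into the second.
The image was hue-shifted by a moderate amount.

Every shape's color has rotated by the same amount around the hue wheel — a uniform hue shift.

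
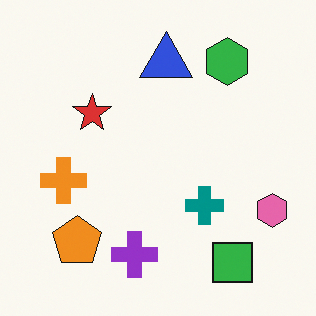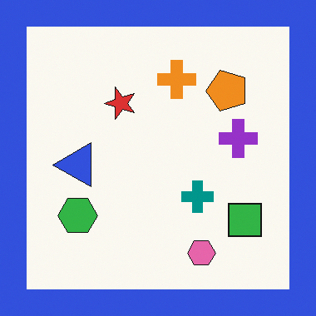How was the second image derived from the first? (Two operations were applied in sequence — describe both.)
The image was transposed (reflected across the top-left ↔ bottom-right diagonal), then framed with a blue border.

Shapes have swapped their row and column positions — what was in the top-right is now in the bottom-left — a diagonal reflection. A solid blue frame runs around the edge of the second image, with the content slightly shrunk inside it.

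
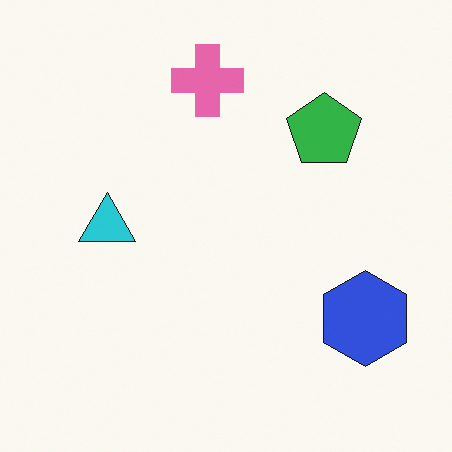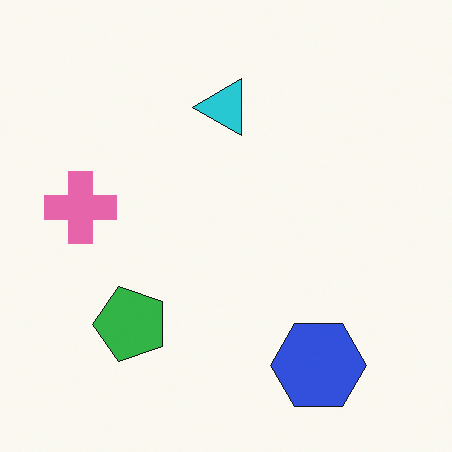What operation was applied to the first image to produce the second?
The transformation is: transposed (reflected across the top-left ↔ bottom-right diagonal).

Shapes have swapped their row and column positions — what was in the top-right is now in the bottom-left — a diagonal reflection.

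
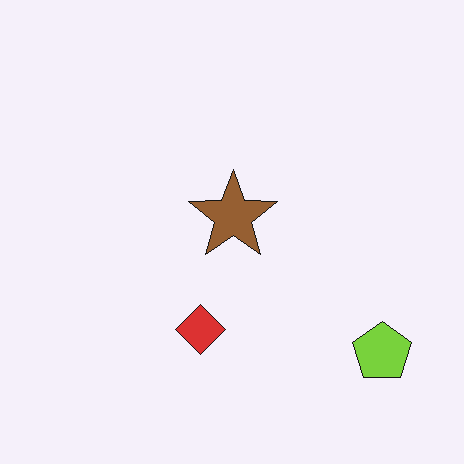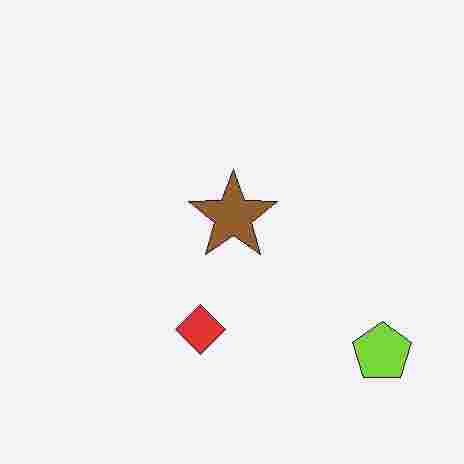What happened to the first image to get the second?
The image was heavily JPEG-compressed with obvious blocking artifacts.

Blocky 8×8 compression artifacts appear around shape edges and the flat background shows ringing — characteristic JPEG degradation.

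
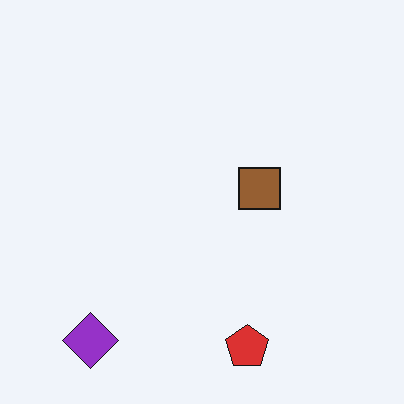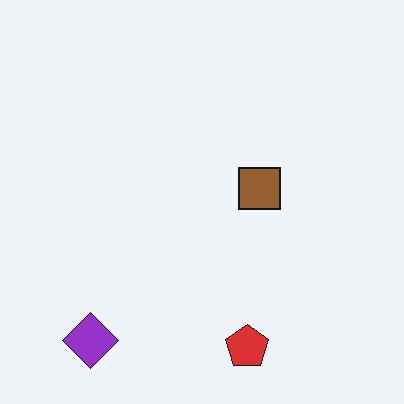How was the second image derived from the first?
JPEG-compressed with visible artifacts.

Blocky 8×8 compression artifacts appear around shape edges and the flat background shows ringing — characteristic JPEG degradation.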